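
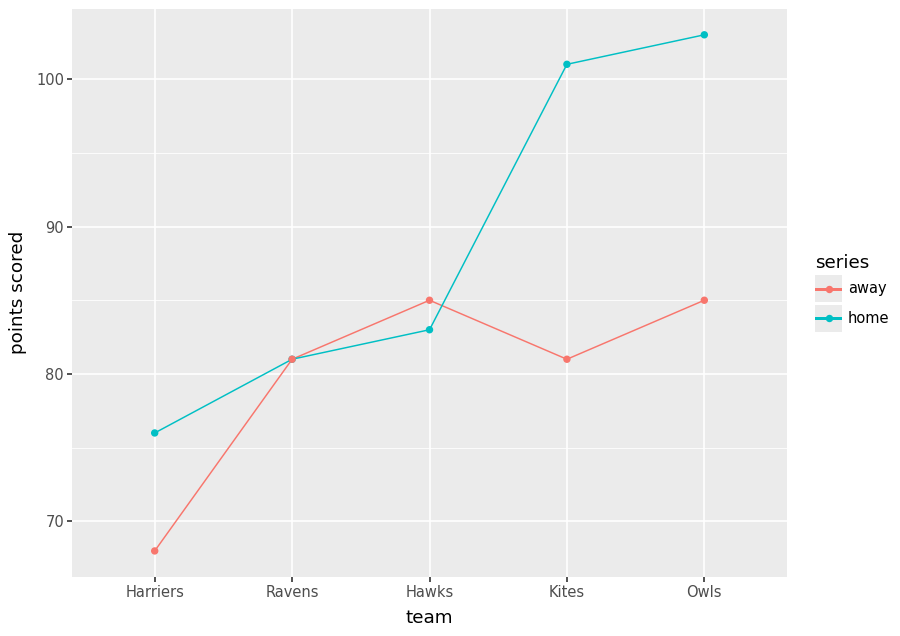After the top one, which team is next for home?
Kites

Top 3 for home: Owls ≈ 105, Kites ≈ 100, Hawks ≈ 85.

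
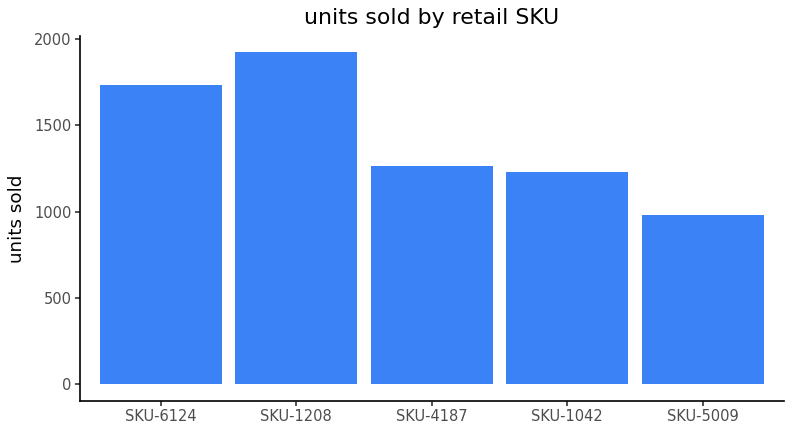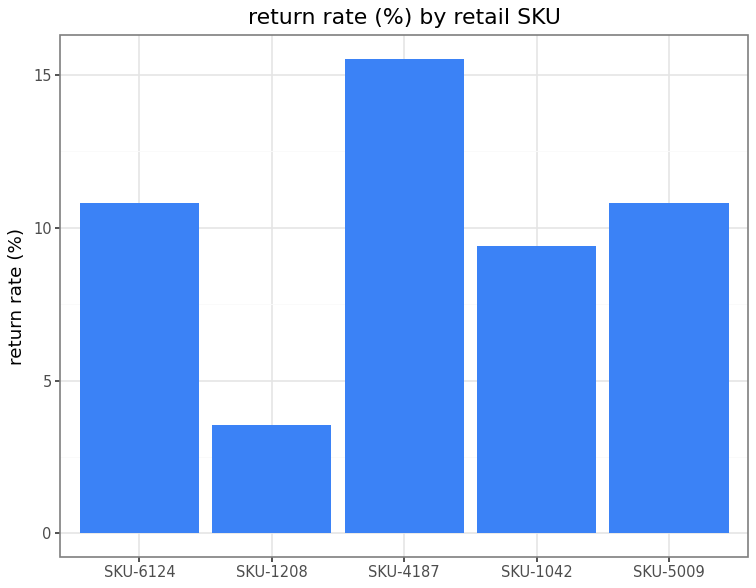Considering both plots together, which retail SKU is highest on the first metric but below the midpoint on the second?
Chart 2 median return rate (%) ≈ 10; below-median retail SKUs: SKU-1208, SKU-1042. Among those, SKU-1208 has the highest units sold (≈ 2000).

SKU-1208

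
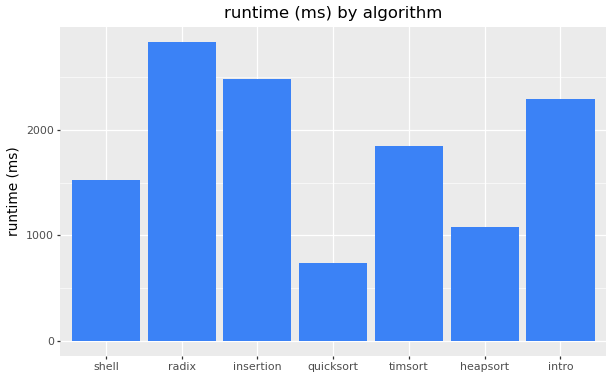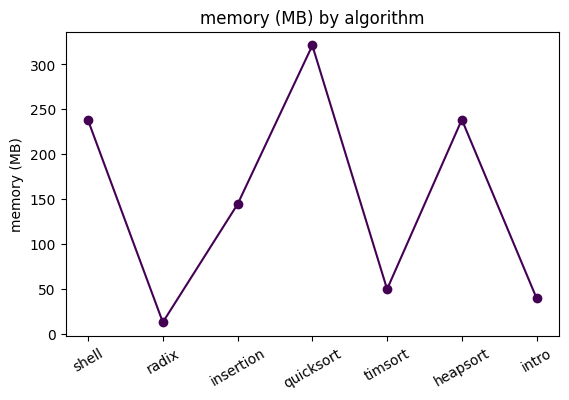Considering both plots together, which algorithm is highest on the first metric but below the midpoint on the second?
Chart 2 median memory (MB) ≈ 150; below-median algorithms: radix, timsort, intro. Among those, radix has the highest runtime (ms) (≈ 3000).

radix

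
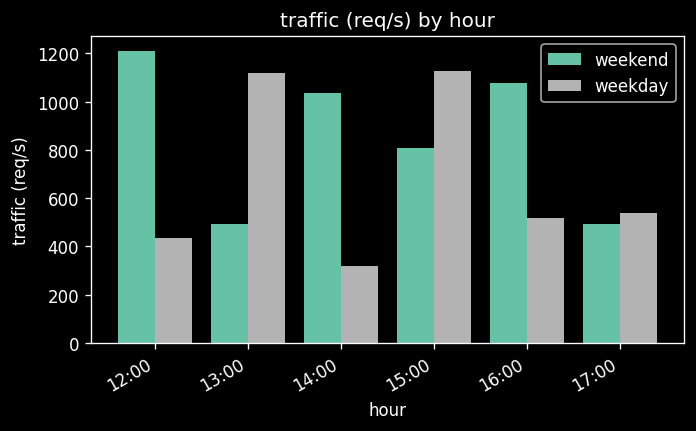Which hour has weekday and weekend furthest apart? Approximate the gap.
12:00: weekday ≈ 400, weekend ≈ 1200 → gap ≈ 800. Next-largest (14:00) is only ≈ 600.

12:00, ≈ 800 req/s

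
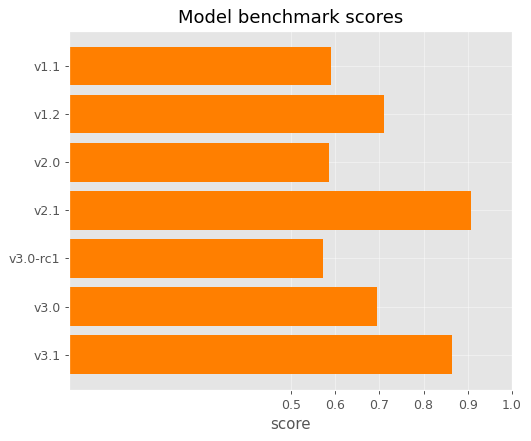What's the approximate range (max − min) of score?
Max v2.1 ≈ 0.9, min v3.0-rc1 ≈ 0.6; range ≈ 0.3.

≈ 0.3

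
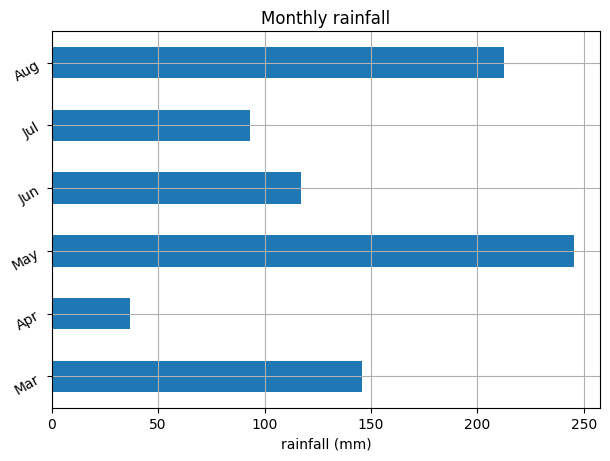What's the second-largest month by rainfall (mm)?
Top 3: May ≈ 250, Aug ≈ 200, Mar ≈ 150.

Aug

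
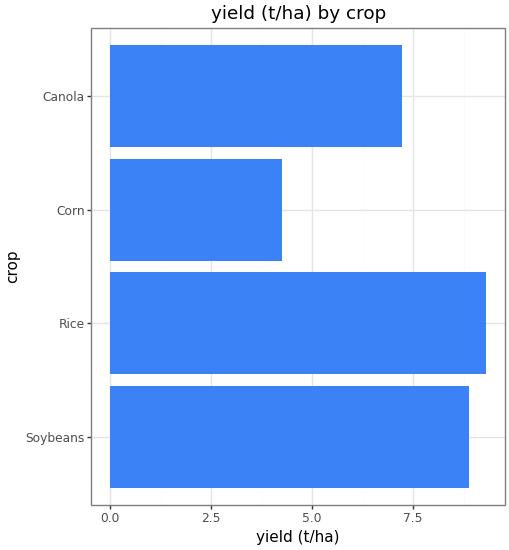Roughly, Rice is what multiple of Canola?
Rice ≈ 9, Canola ≈ 7; 9/7 ≈ 1.29.

≈ 1.29×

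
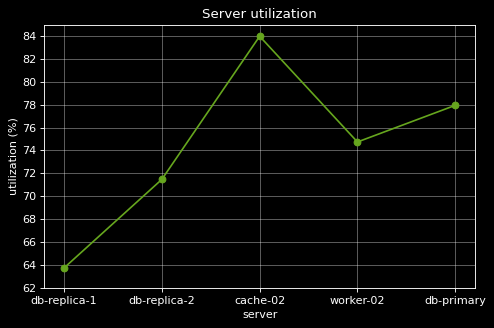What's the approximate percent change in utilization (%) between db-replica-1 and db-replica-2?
db-replica-1 ≈ 64, db-replica-2 ≈ 72; (72 − 64) / 64 ≈ +12.5%.

≈ +12.5%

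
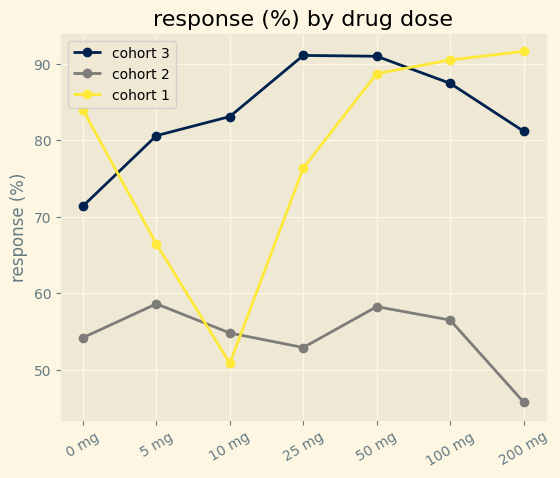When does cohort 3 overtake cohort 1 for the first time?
0 mg: cohort 3 ≈ 70 vs cohort 1 ≈ 85 (not yet); 5 mg: cohort 3 ≈ 80 vs cohort 1 ≈ 65 (first crossover).

5 mg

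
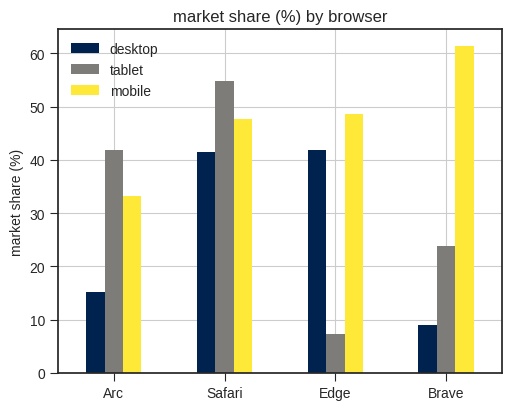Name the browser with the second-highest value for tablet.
Arc

Top 3 for tablet: Safari ≈ 50, Arc ≈ 40, Brave ≈ 20.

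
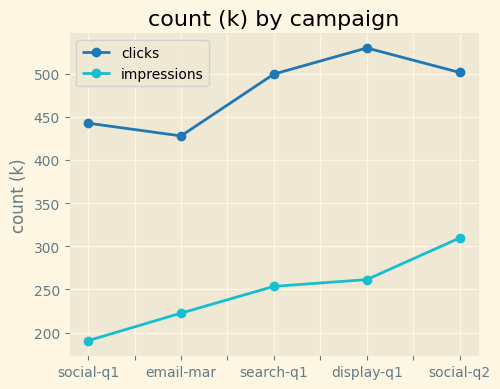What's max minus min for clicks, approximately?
Max display-q1 ≈ 550, min email-mar ≈ 450; range ≈ 100.

≈ 100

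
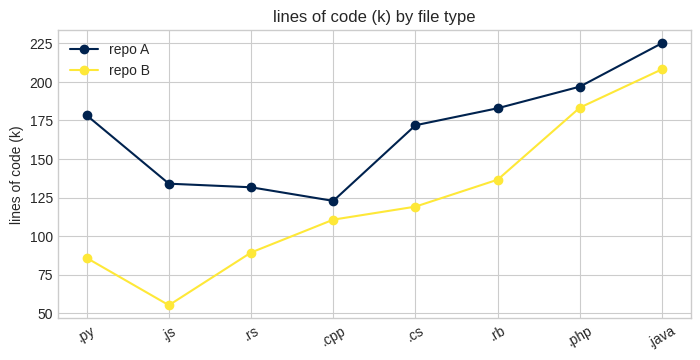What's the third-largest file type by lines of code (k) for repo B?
.rb

Top 4 for repo B: .java ≈ 200, .php ≈ 180, .rb ≈ 140, .cs ≈ 120.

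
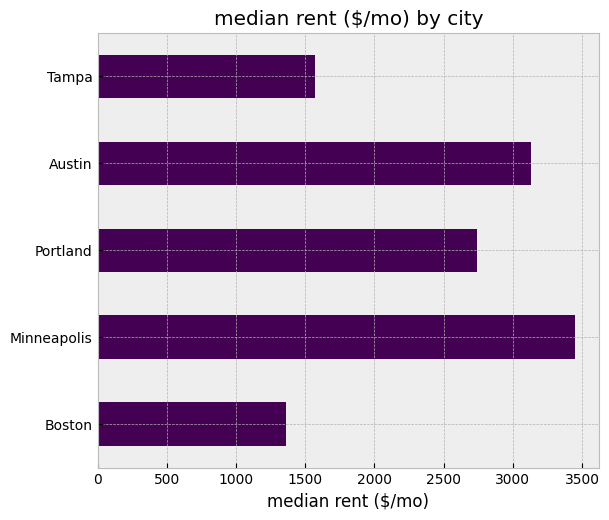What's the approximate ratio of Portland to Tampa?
Portland ≈ 2500, Tampa ≈ 1500; 2500/1500 ≈ 1.67.

≈ 1.67×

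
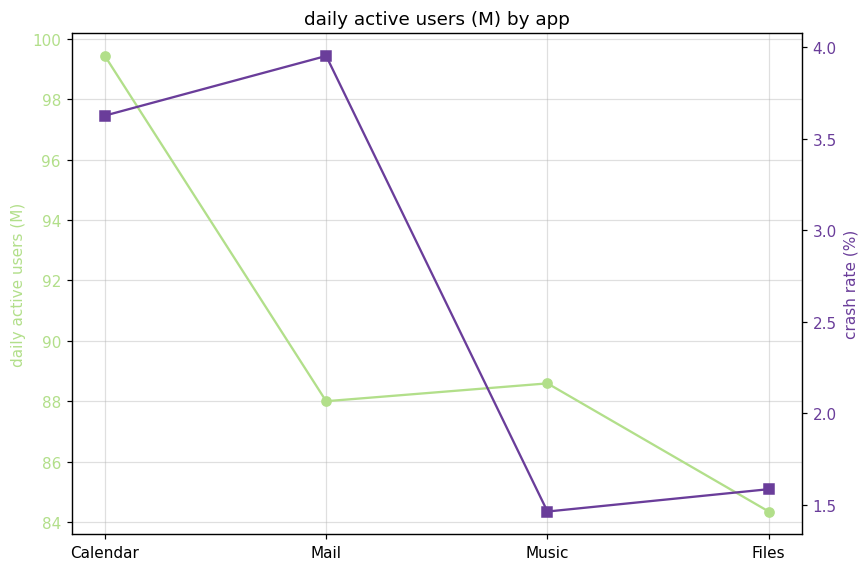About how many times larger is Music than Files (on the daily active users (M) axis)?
≈ 1.05×

Music ≈ 88, Files ≈ 84; 88/84 ≈ 1.05.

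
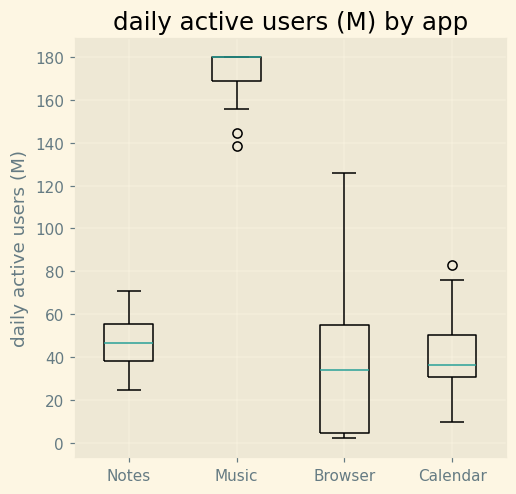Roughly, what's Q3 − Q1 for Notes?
≈ 20

Q3 ≈ 60, Q1 ≈ 40; IQR ≈ 20.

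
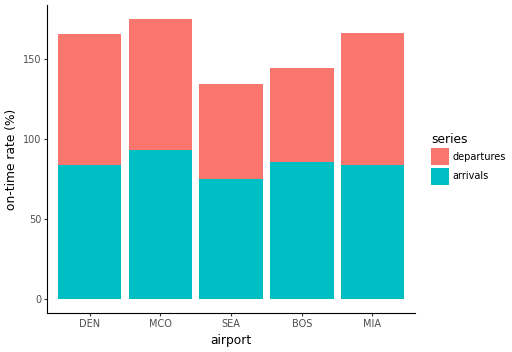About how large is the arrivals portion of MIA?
≈ 80

arrivals top ≈ 80, bottom ≈ 0; segment ≈ 80.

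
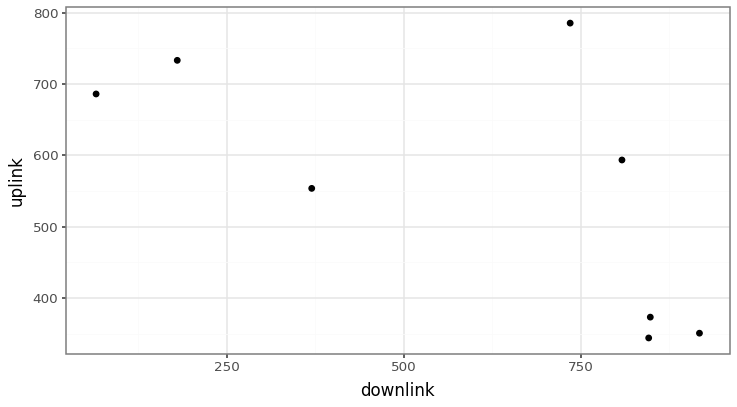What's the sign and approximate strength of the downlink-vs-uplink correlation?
negative, moderate

Points are negatively correlated; moderate (|r| ≈ 0.6).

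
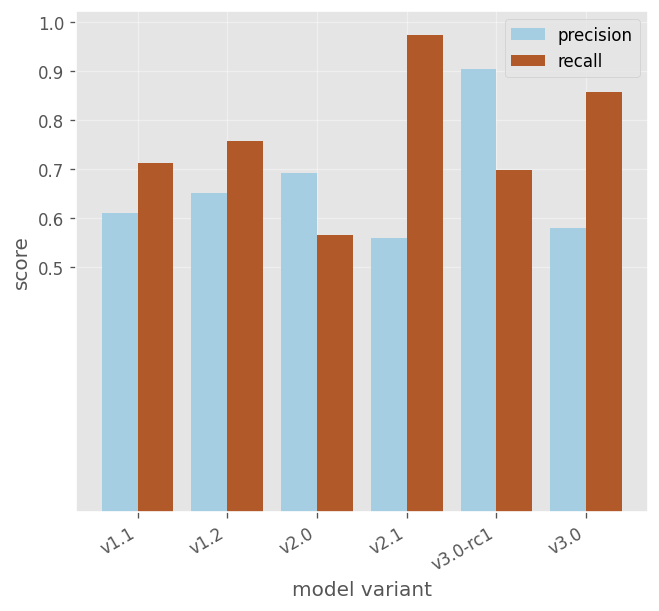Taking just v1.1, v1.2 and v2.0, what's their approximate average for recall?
(0.7 + 0.8 + 0.6) / 3 ≈ 0.7.

≈ 0.7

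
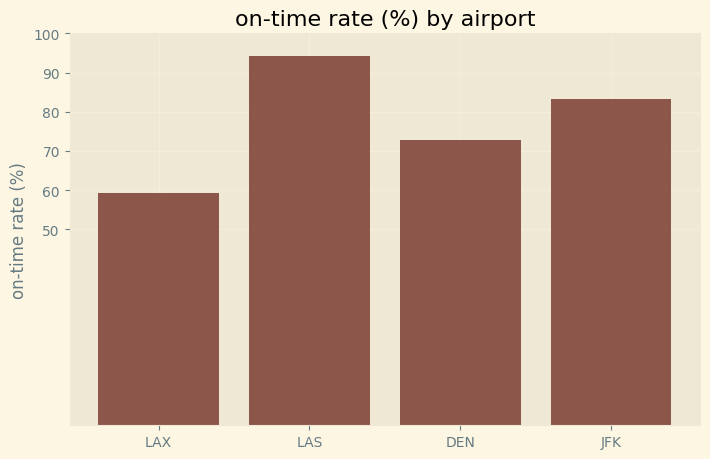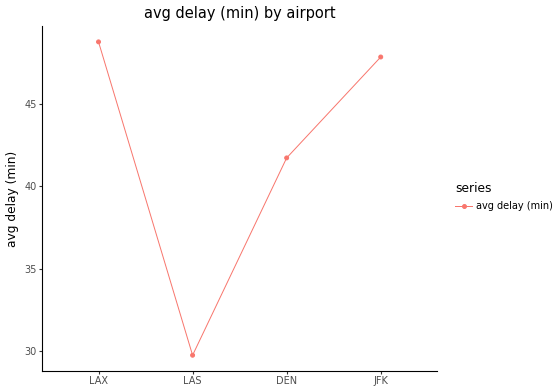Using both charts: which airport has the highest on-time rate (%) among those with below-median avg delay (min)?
Chart 2 median avg delay (min) ≈ 45; below-median airports: LAS, DEN. Among those, LAS has the highest on-time rate (%) (≈ 90).

LAS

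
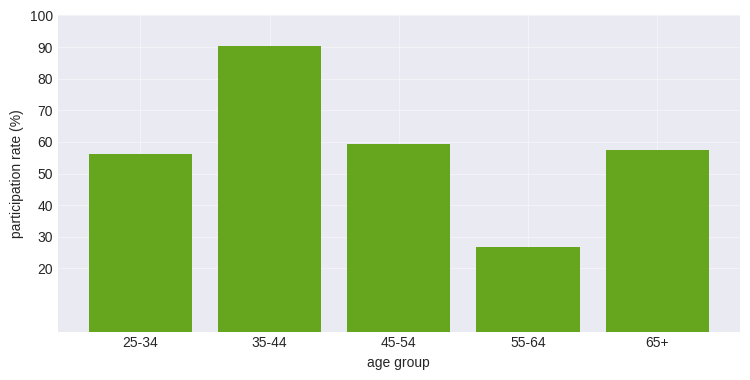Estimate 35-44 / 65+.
≈ 1.5×

35-44 ≈ 90, 65+ ≈ 60; 90/60 ≈ 1.5.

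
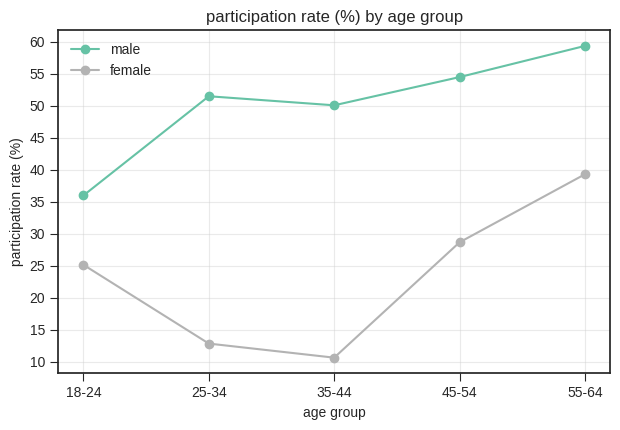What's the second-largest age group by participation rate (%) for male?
45-54

Top 3 for male: 55-64 ≈ 60, 45-54 ≈ 55, 25-34 ≈ 50.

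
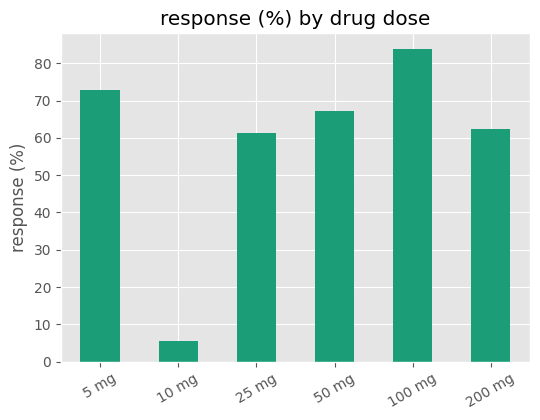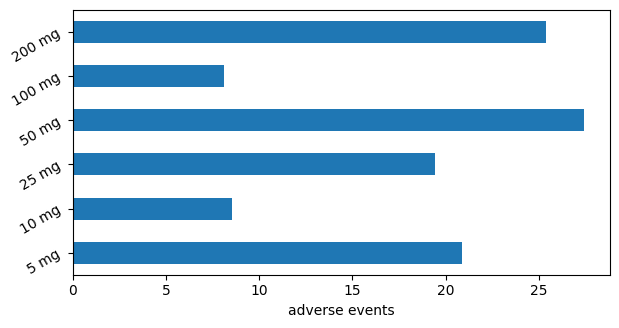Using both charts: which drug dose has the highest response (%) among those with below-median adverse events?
Chart 2 median adverse events ≈ 20; below-median drug doses: 10 mg, 25 mg, 100 mg. Among those, 100 mg has the highest response (%) (≈ 80).

100 mg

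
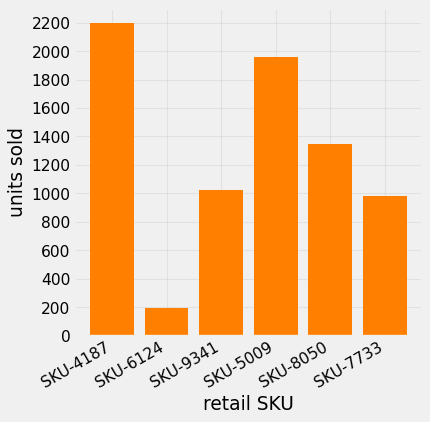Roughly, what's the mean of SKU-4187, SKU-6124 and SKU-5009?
≈ 1467

(2200 + 200 + 2000) / 3 ≈ 1467.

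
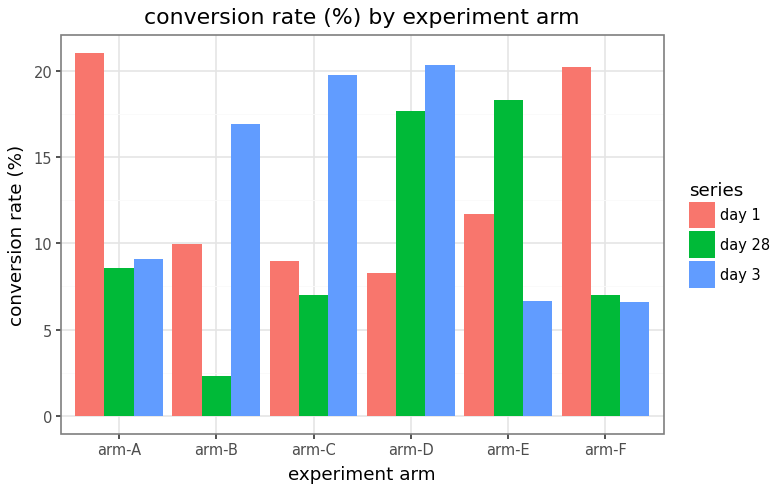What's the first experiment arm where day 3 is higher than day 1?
arm-A: day 3 ≈ 10 vs day 1 ≈ 22 (not yet); arm-B: day 3 ≈ 16 vs day 1 ≈ 10 (first crossover).

arm-B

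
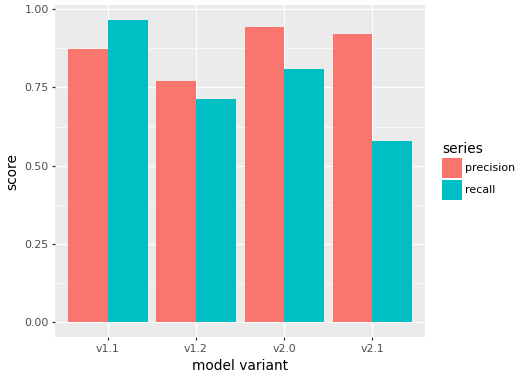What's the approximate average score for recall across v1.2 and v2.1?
(0.7 + 0.6) / 2 ≈ 0.65.

≈ 0.65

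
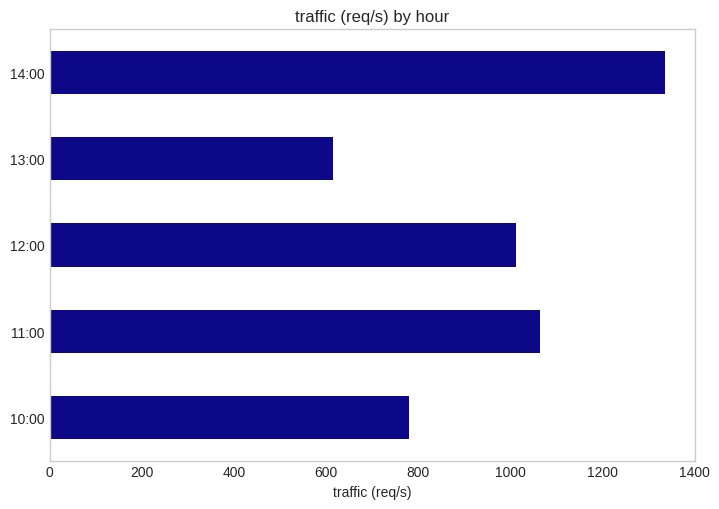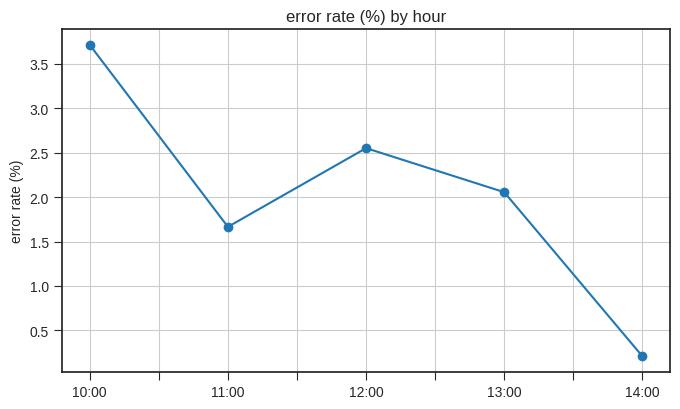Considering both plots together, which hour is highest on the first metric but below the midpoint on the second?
Chart 2 median error rate (%) ≈ 2; below-median hours: 11:00, 14:00. Among those, 14:00 has the highest traffic (req/s) (≈ 1400).

14:00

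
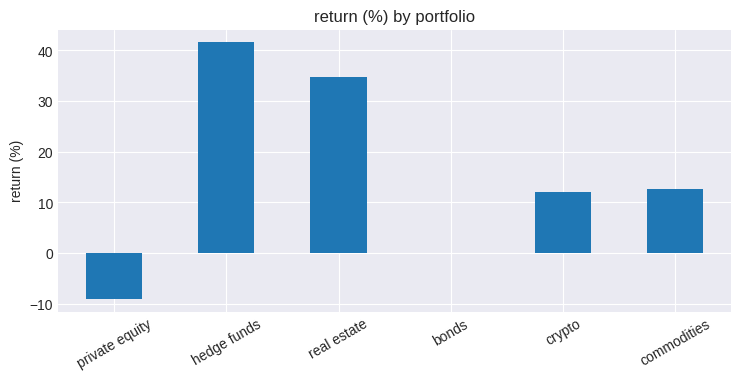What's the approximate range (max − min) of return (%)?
Max hedge funds ≈ 40, min private equity ≈ -10; range ≈ 50.

≈ 50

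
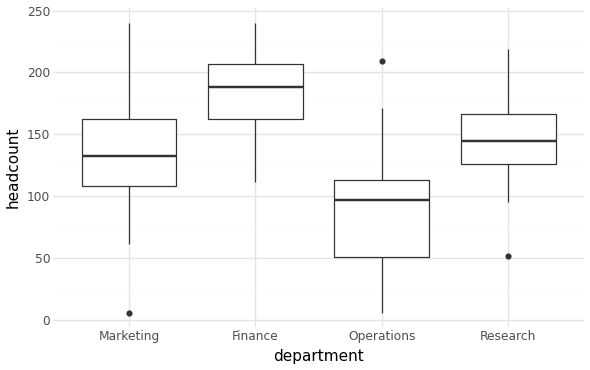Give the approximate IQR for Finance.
≈ 50

Q3 ≈ 210, Q1 ≈ 160; IQR ≈ 50.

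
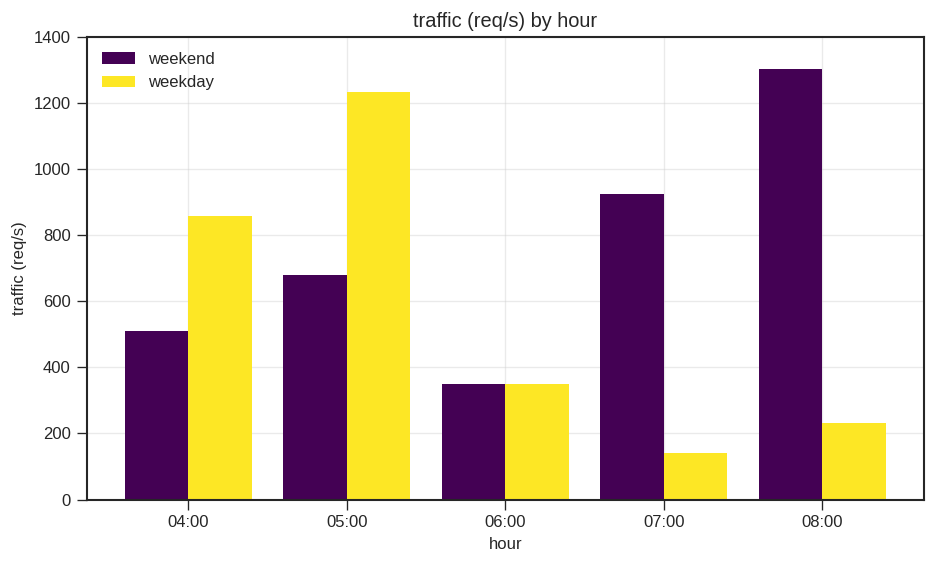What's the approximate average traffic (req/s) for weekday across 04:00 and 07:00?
(800 + 200) / 2 ≈ 500.

≈ 500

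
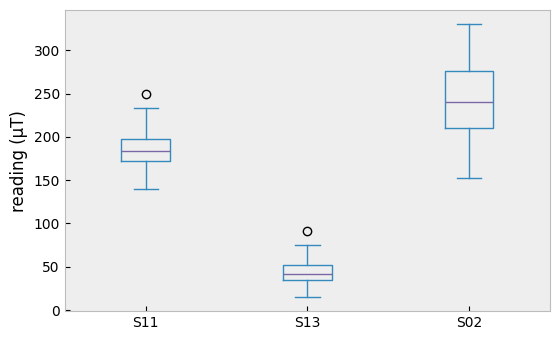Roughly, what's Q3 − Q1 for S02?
≈ 60

Q3 ≈ 280, Q1 ≈ 220; IQR ≈ 60.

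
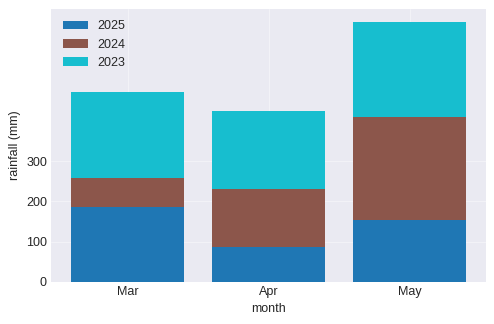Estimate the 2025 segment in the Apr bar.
≈ 100

2025 top ≈ 100, bottom ≈ 0; segment ≈ 100.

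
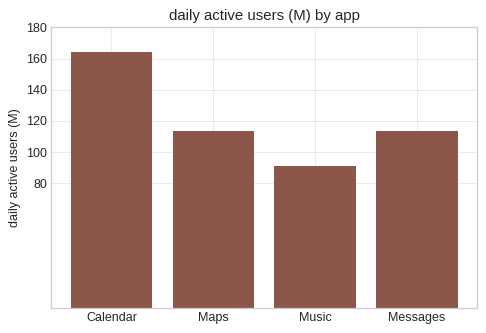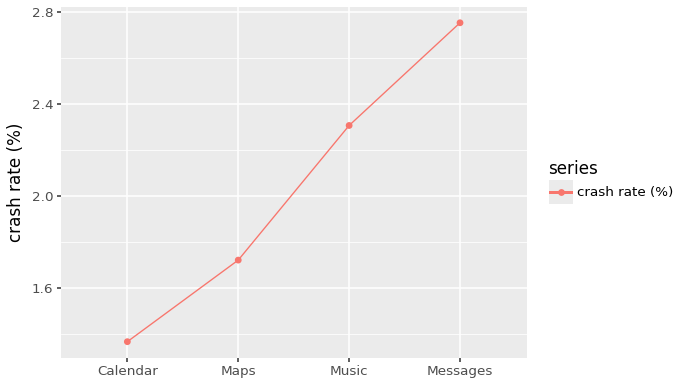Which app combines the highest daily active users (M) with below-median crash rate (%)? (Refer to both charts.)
Calendar

Chart 2 median crash rate (%) ≈ 2; below-median apps: Calendar, Maps. Among those, Calendar has the highest daily active users (M) (≈ 160).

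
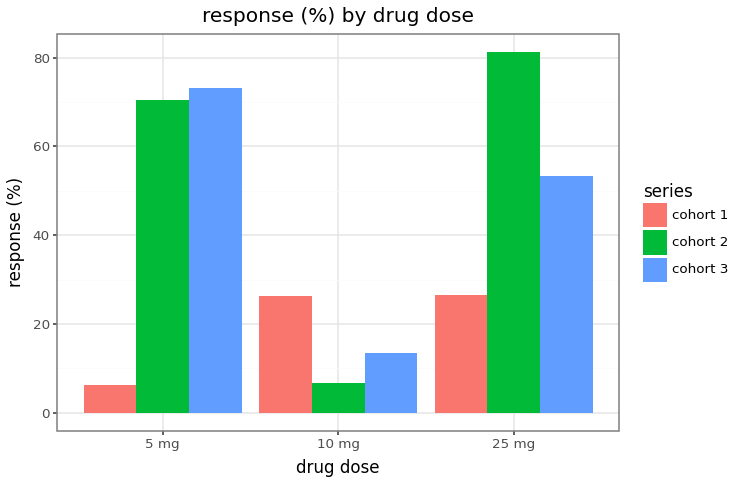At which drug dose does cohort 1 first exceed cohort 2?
10 mg

5 mg: cohort 1 ≈ 10 vs cohort 2 ≈ 70 (not yet); 10 mg: cohort 1 ≈ 30 vs cohort 2 ≈ 10 (first crossover).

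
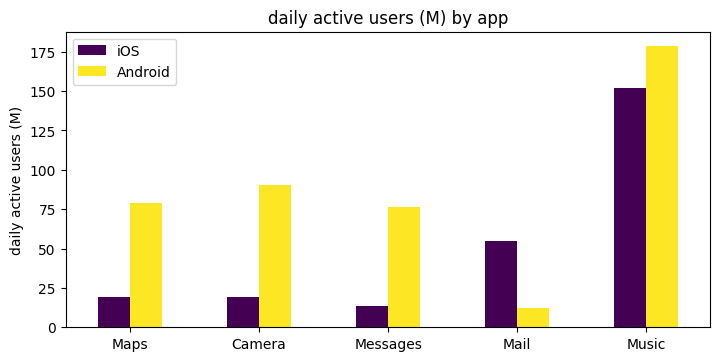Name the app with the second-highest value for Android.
Top 3 for Android: Music ≈ 180, Camera ≈ 100, Maps ≈ 80.

Camera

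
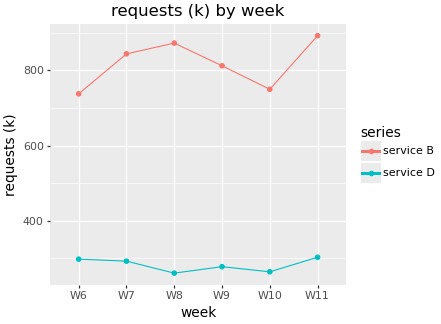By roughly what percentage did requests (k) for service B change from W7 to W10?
W7 ≈ 800, W10 ≈ 700; (700 − 800) / 800 ≈ -12.5%.

≈ -12.5%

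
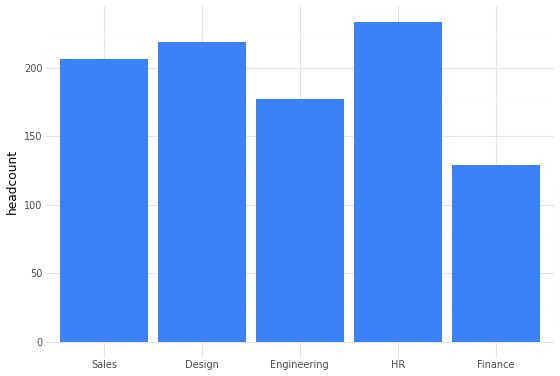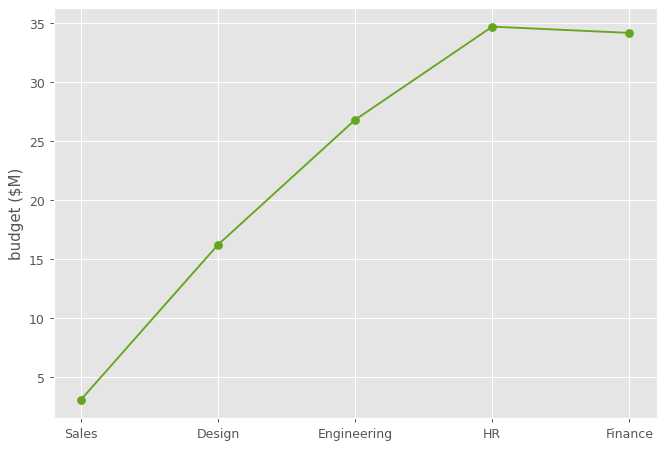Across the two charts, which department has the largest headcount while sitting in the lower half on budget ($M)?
Chart 2 median budget ($M) ≈ 25; below-median departments: Sales, Design. Among those, Design has the highest headcount (≈ 225).

Design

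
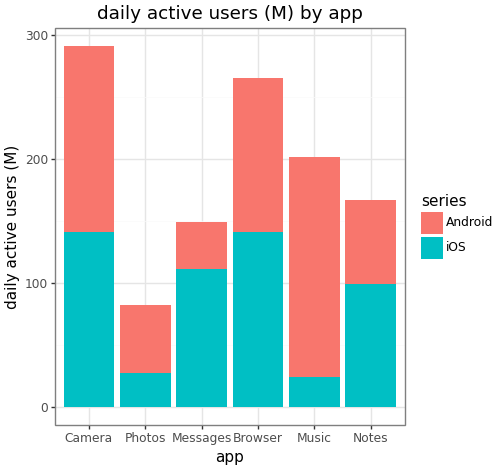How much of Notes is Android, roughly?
Android top ≈ 175, bottom ≈ 100; segment ≈ 75.

≈ 75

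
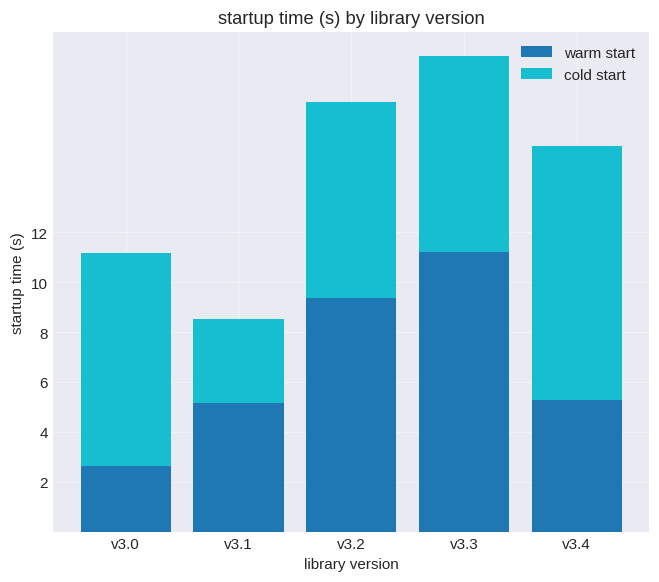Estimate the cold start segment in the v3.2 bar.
cold start top ≈ 18, bottom ≈ 10; segment ≈ 8.

≈ 8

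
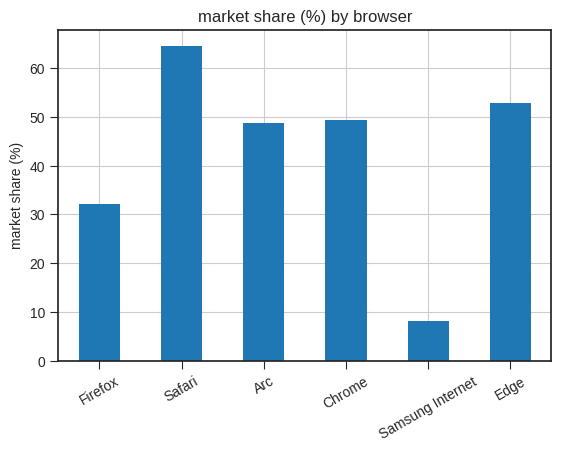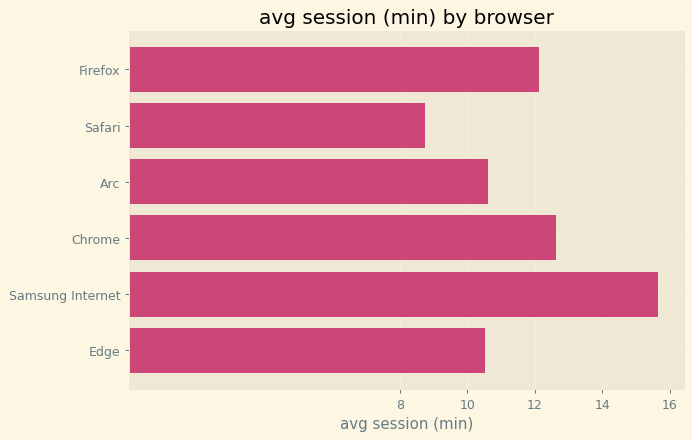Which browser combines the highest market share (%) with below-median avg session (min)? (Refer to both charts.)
Chart 2 median avg session (min) ≈ 12; below-median browsers: Safari, Arc, Edge. Among those, Safari has the highest market share (%) (≈ 60).

Safari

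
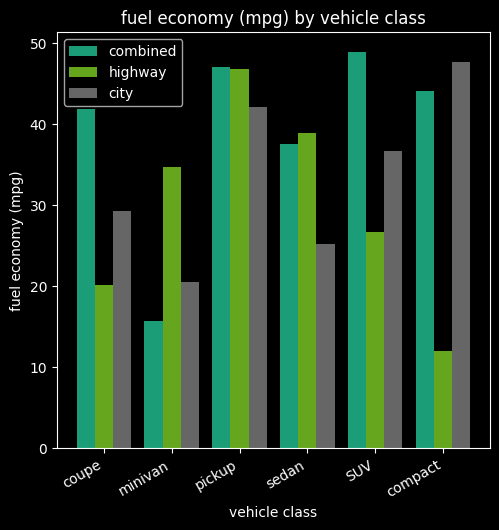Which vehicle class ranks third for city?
Top 4 for city: compact ≈ 50, pickup ≈ 40, SUV ≈ 35, coupe ≈ 30.

SUV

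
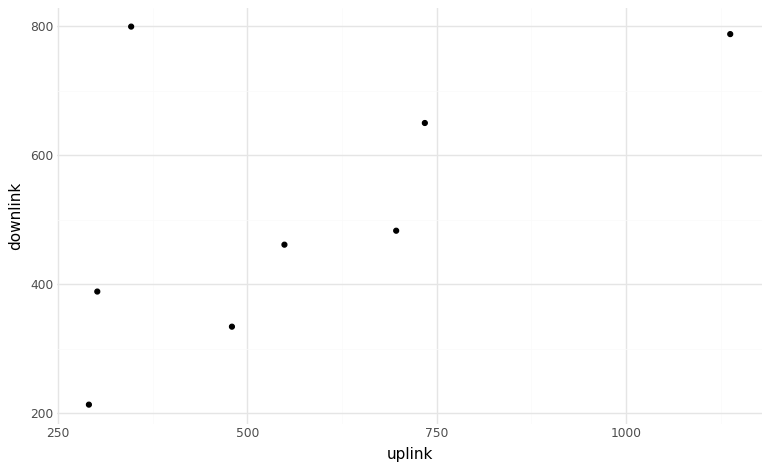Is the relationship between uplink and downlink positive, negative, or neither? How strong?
positive, moderate

Points are positively correlated; moderate (|r| ≈ 0.6).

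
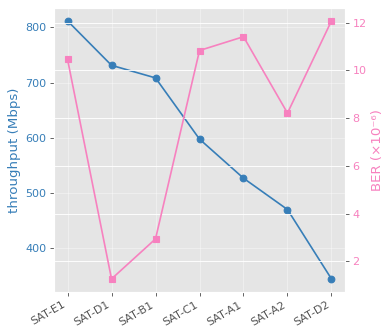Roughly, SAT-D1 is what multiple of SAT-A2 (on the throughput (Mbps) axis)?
SAT-D1 ≈ 750, SAT-A2 ≈ 450; 750/450 ≈ 1.67.

≈ 1.67×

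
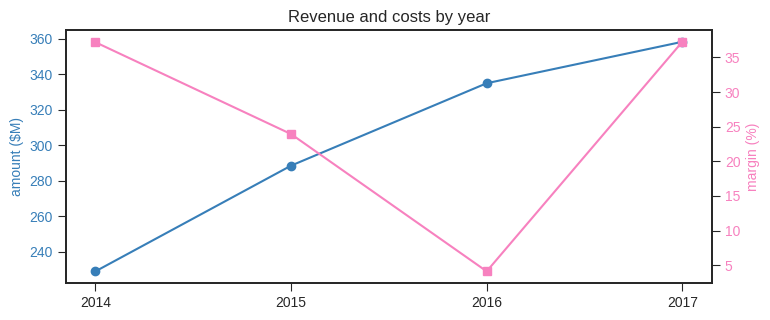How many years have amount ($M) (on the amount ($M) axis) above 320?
Above 320: 2016, 2017.

2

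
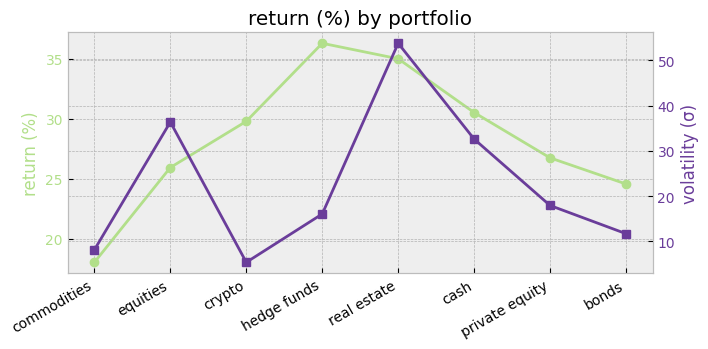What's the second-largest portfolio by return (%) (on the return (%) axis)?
Top 3 (on the return (%) axis): hedge funds ≈ 36, real estate ≈ 34, cash ≈ 30.

real estate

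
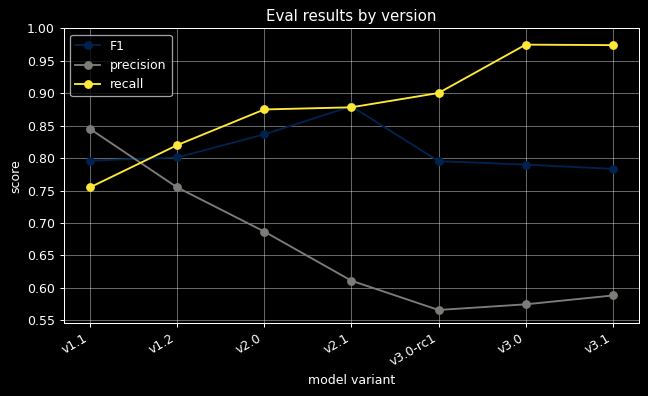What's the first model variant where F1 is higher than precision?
v1.1: F1 ≈ 0.80 vs precision ≈ 0.85 (not yet); v1.2: F1 ≈ 0.80 vs precision ≈ 0.75 (first crossover).

v1.2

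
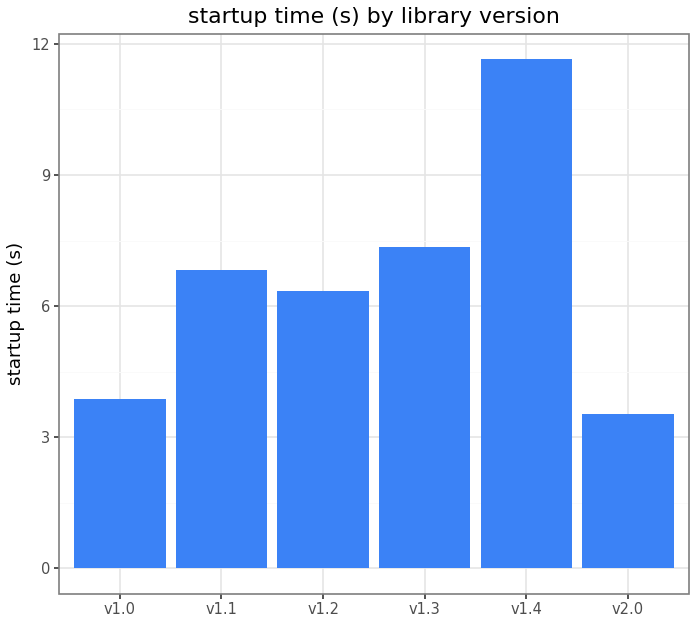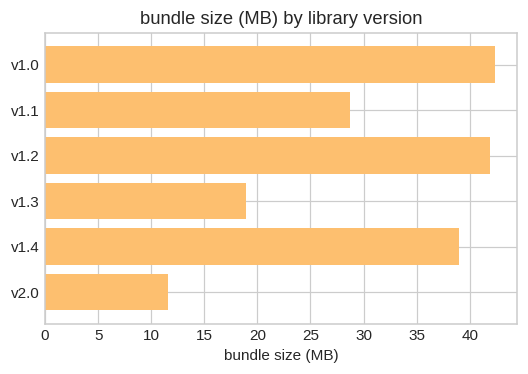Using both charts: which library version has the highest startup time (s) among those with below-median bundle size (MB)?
Chart 2 median bundle size (MB) ≈ 35; below-median library versions: v1.1, v1.3, v2.0. Among those, v1.3 has the highest startup time (s) (≈ 8).

v1.3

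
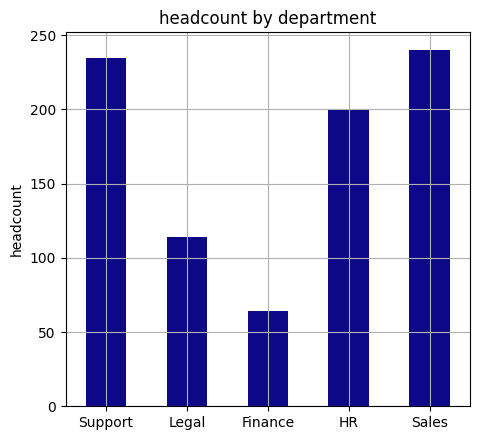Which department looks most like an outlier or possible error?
Finance

Finance ≈ 60; the rest sit between ≈ 120 and ≈ 240.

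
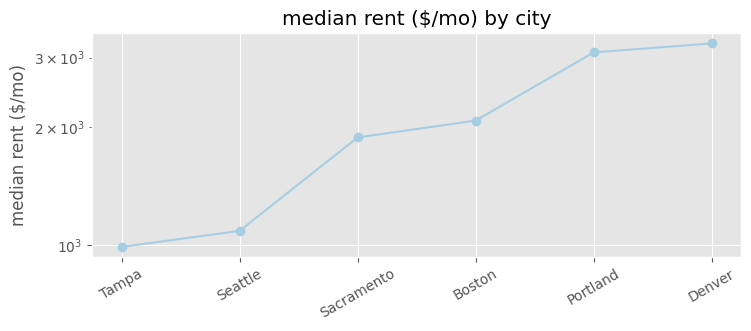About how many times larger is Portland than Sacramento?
≈ 1.67×

Portland ≈ 3000, Sacramento ≈ 1800; 3000/1800 ≈ 1.67.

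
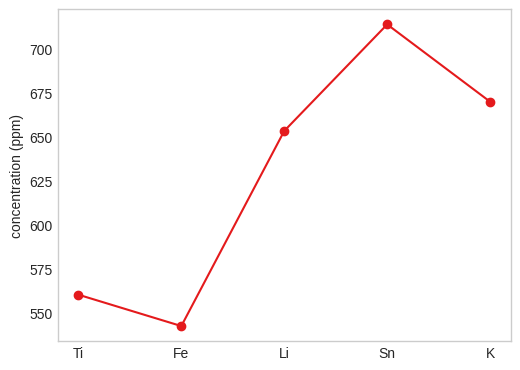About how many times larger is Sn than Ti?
≈ 1.29×

Sn ≈ 720, Ti ≈ 560; 720/560 ≈ 1.29.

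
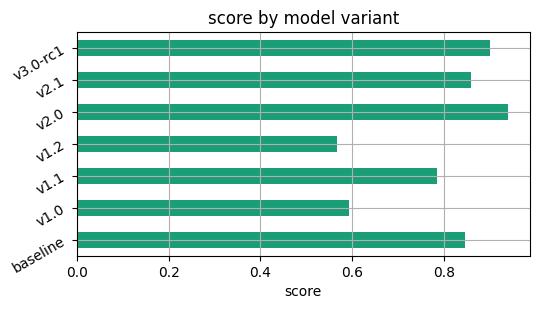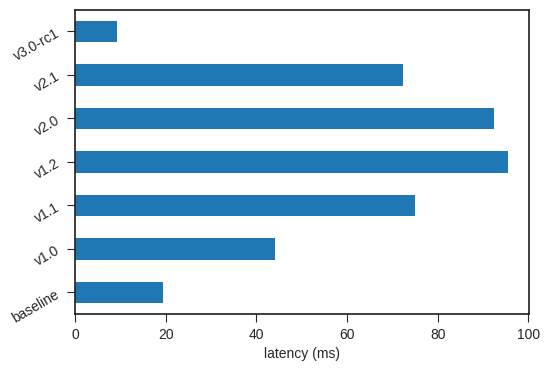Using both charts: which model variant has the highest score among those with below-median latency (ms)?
Chart 2 median latency (ms) ≈ 70; below-median model variants: baseline, v1.0, v3.0-rc1. Among those, v3.0-rc1 has the highest score (≈ 0.9).

v3.0-rc1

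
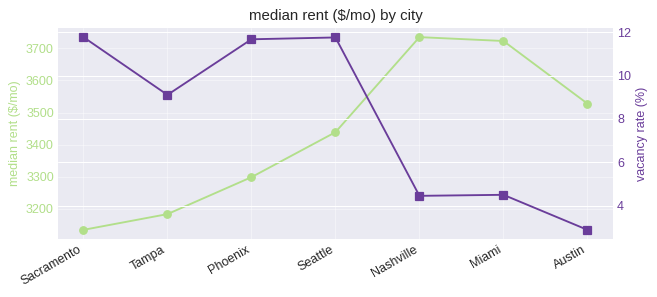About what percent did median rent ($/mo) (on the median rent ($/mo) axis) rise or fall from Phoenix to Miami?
Phoenix ≈ 3300, Miami ≈ 3700; (3700 − 3300) / 3300 ≈ +12.1%.

≈ +12.1%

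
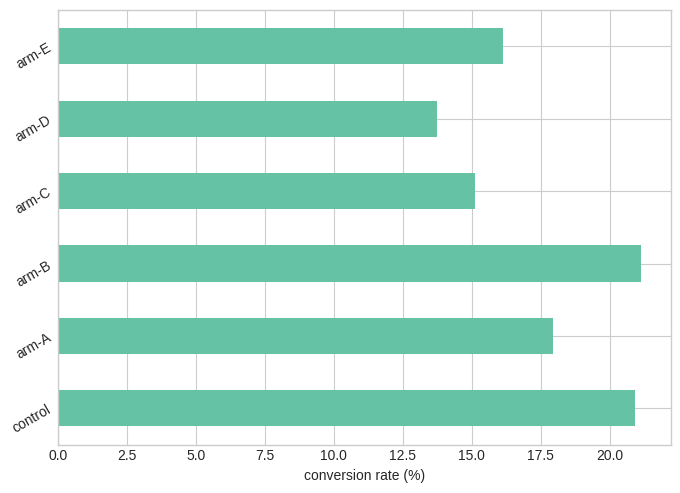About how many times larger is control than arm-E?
control ≈ 20, arm-E ≈ 16; 20/16 ≈ 1.25.

≈ 1.25×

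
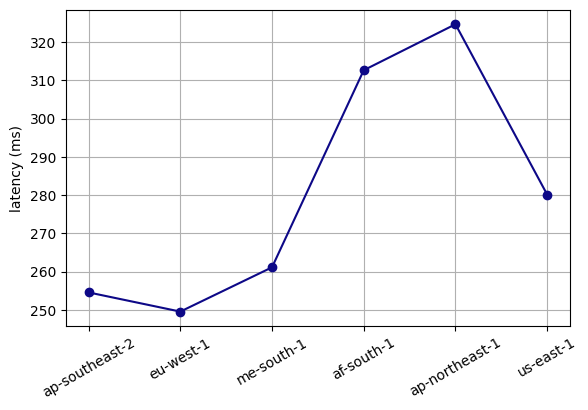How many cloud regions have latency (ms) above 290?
2

Above 290: af-south-1, ap-northeast-1.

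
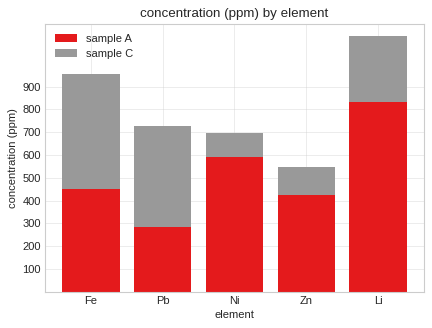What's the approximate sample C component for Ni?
≈ 100

sample C top ≈ 700, bottom ≈ 600; segment ≈ 100.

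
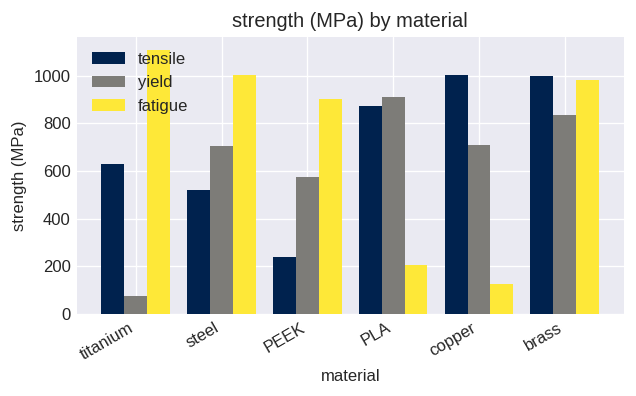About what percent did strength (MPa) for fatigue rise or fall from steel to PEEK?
≈ -10%

steel ≈ 1000, PEEK ≈ 900; (900 − 1000) / 1000 ≈ -10%.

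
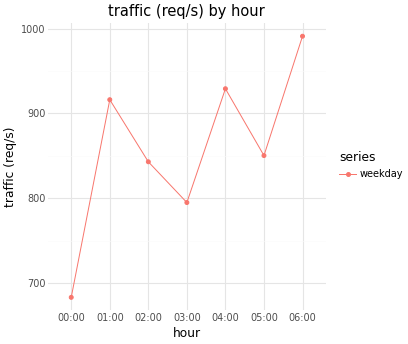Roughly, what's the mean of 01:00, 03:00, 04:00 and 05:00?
(900 + 800 + 950 + 850) / 4 ≈ 875.

≈ 875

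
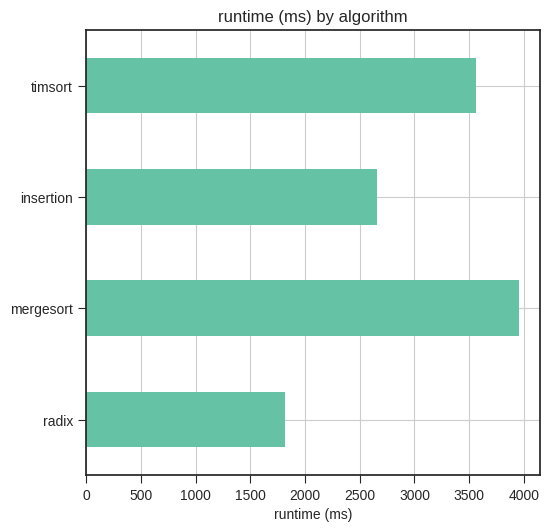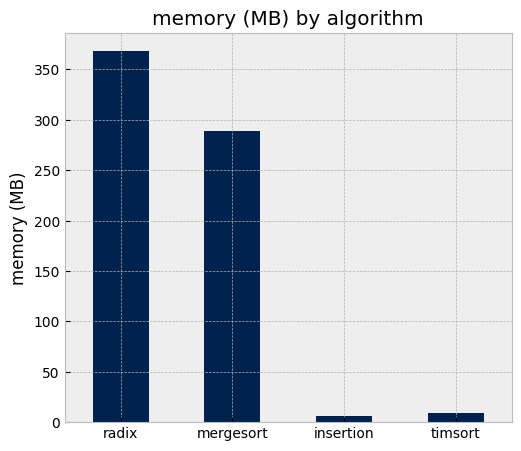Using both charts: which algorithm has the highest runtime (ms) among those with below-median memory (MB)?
timsort

Chart 2 median memory (MB) ≈ 150; below-median algorithms: insertion, timsort. Among those, timsort has the highest runtime (ms) (≈ 3500).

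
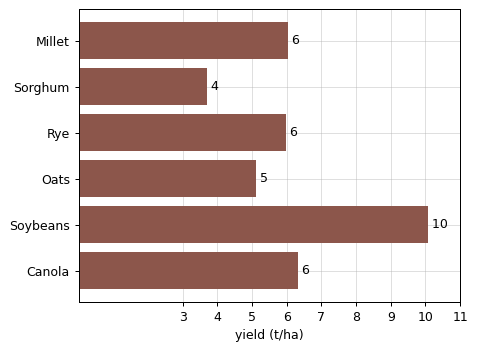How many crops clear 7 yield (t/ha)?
1

Above 7: Soybeans.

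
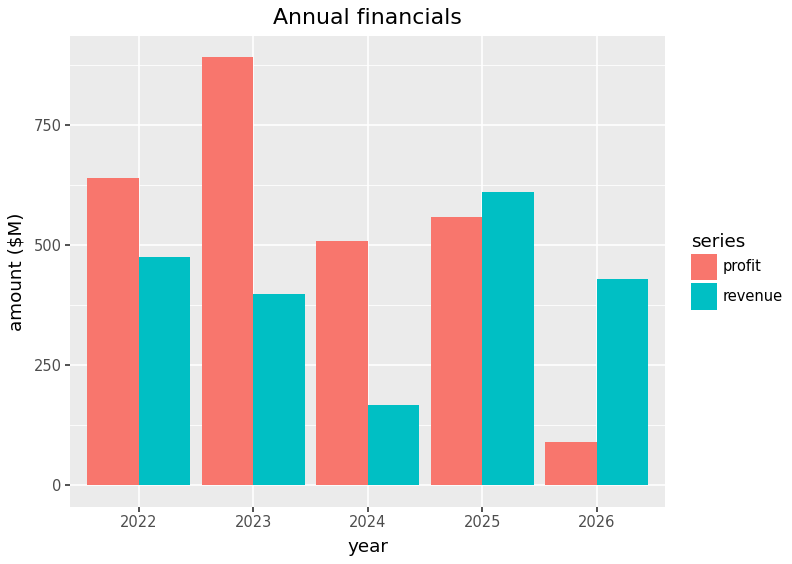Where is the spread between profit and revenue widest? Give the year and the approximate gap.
2023: profit ≈ 900, revenue ≈ 400 → gap ≈ 500. Next-largest (2024) is only ≈ 300.

2023, ≈ 500 $M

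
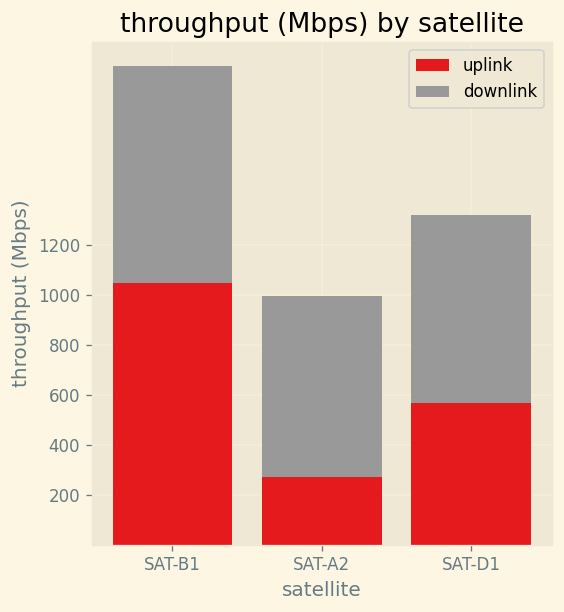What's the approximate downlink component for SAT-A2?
≈ 800

downlink top ≈ 1000, bottom ≈ 200; segment ≈ 800.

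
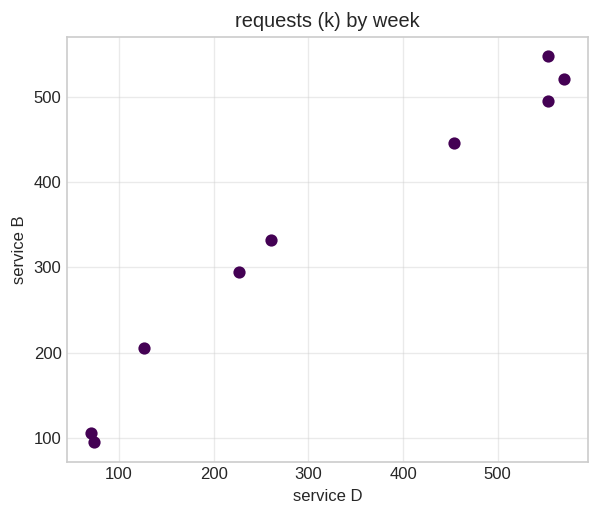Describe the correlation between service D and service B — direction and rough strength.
Points are positively correlated; strong (|r| ≈ 1.0).

positive, strong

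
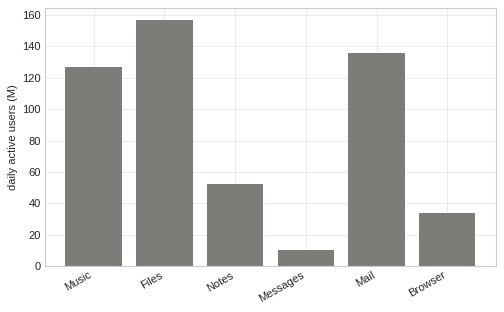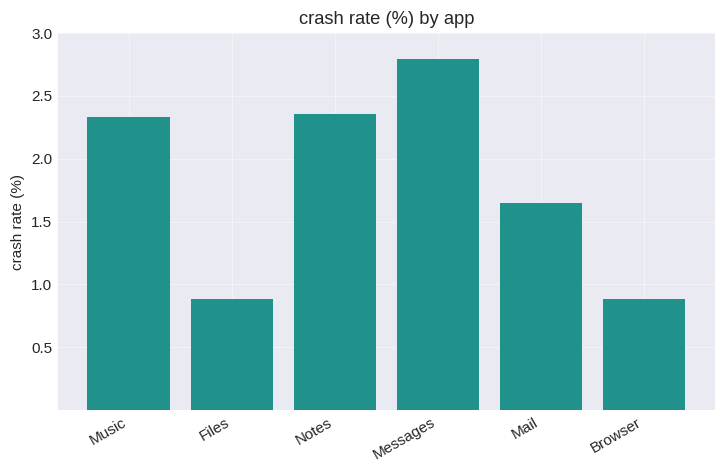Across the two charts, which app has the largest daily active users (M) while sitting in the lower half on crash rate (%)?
Files

Chart 2 median crash rate (%) ≈ 2; below-median apps: Files, Mail, Browser. Among those, Files has the highest daily active users (M) (≈ 160).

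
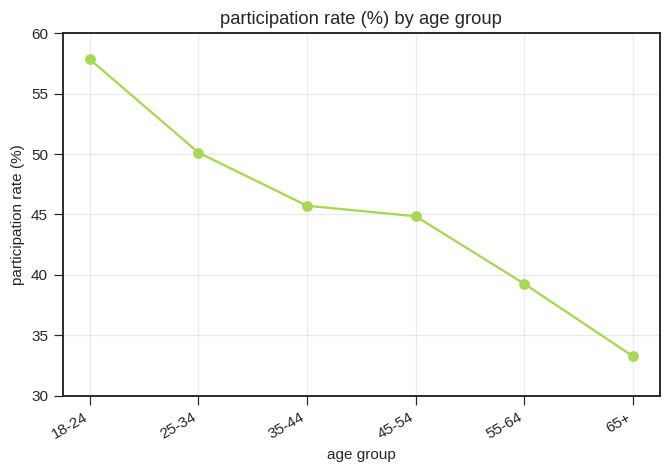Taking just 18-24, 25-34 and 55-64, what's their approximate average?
≈ 50

(60 + 50 + 40) / 3 ≈ 50.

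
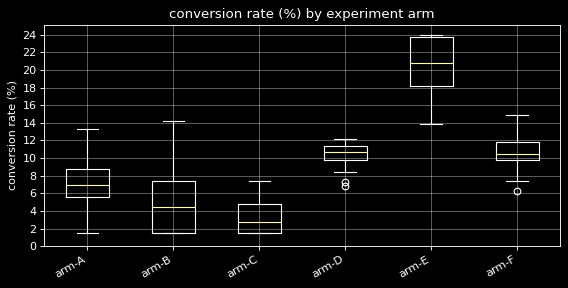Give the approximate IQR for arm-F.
≈ 2

Q3 ≈ 12, Q1 ≈ 10; IQR ≈ 2.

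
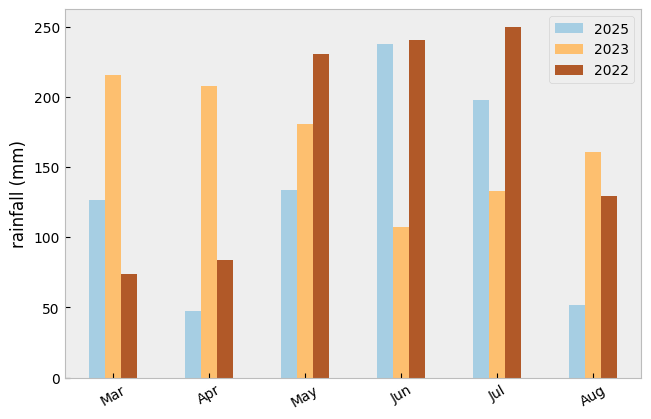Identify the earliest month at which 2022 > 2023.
May

Apr: 2022 ≈ 75 vs 2023 ≈ 200 (not yet); May: 2022 ≈ 225 vs 2023 ≈ 175 (first crossover).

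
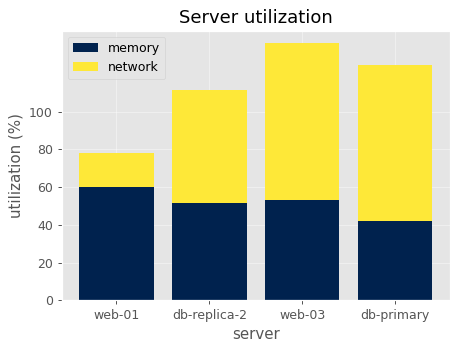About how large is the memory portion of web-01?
memory top ≈ 60, bottom ≈ 0; segment ≈ 60.

≈ 60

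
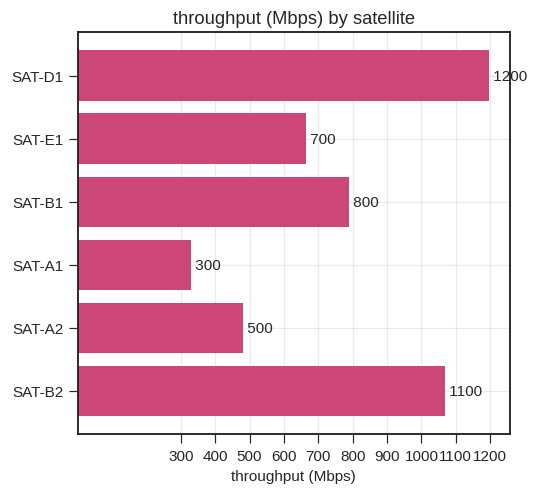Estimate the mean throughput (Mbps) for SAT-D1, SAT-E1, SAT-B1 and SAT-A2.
≈ 800

(1200 + 700 + 800 + 500) / 4 ≈ 800.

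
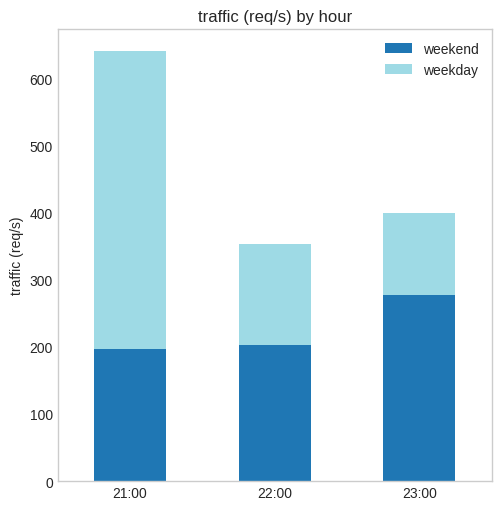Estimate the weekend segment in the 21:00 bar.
≈ 200

weekend top ≈ 200, bottom ≈ 0; segment ≈ 200.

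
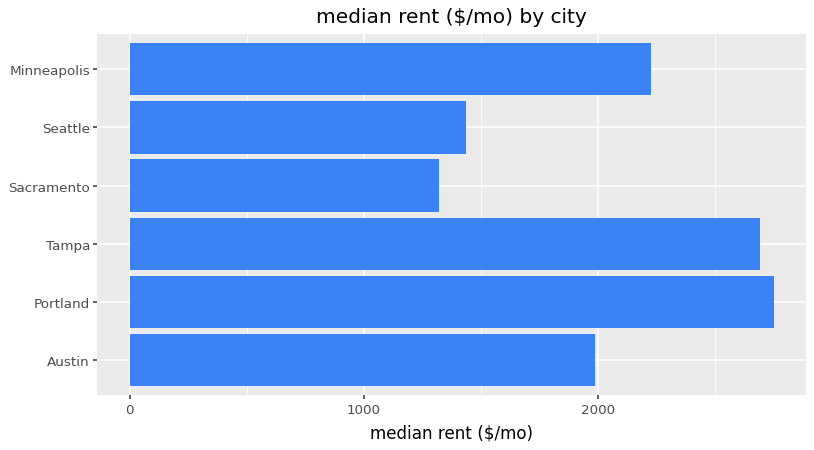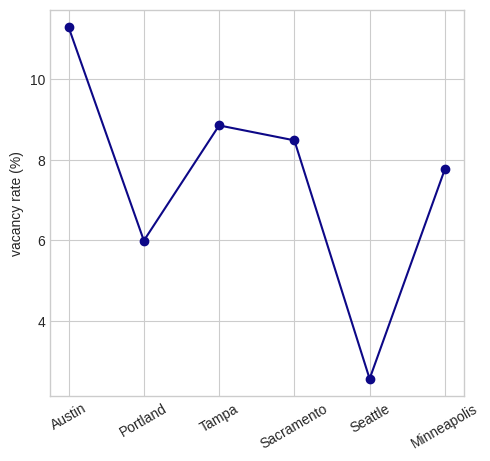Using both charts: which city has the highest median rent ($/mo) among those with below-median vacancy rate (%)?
Portland

Chart 2 median vacancy rate (%) ≈ 8; below-median cities: Portland, Seattle, Minneapolis. Among those, Portland has the highest median rent ($/mo) (≈ 2500).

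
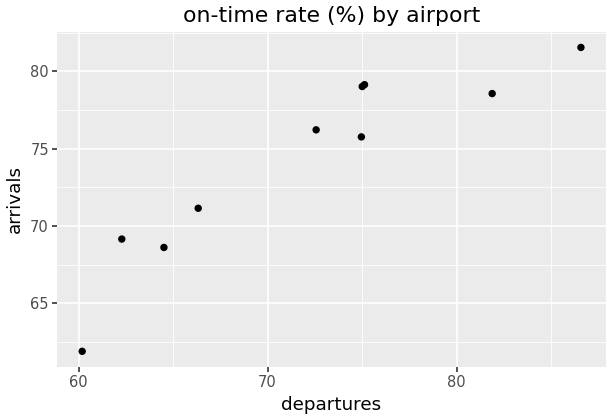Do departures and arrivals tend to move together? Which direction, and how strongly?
Points are positively correlated; strong (|r| ≈ 0.9).

positive, strong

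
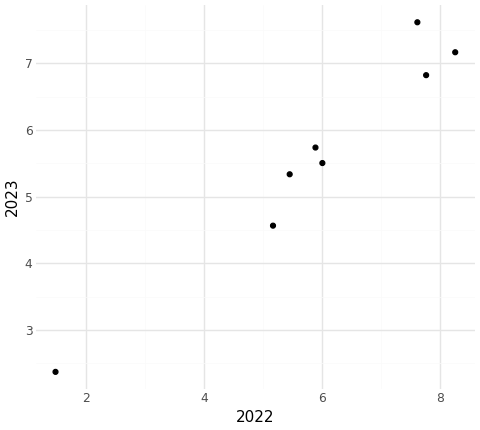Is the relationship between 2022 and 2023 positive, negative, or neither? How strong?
positive, strong

Points are positively correlated; strong (|r| ≈ 1.0).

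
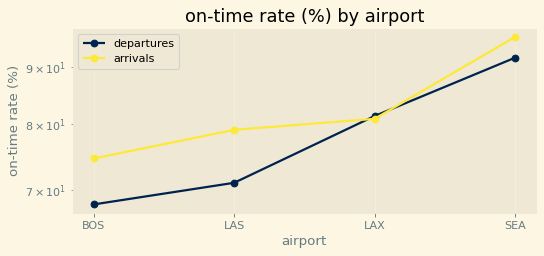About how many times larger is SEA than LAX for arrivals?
SEA ≈ 95, LAX ≈ 80; 95/80 ≈ 1.19.

≈ 1.19×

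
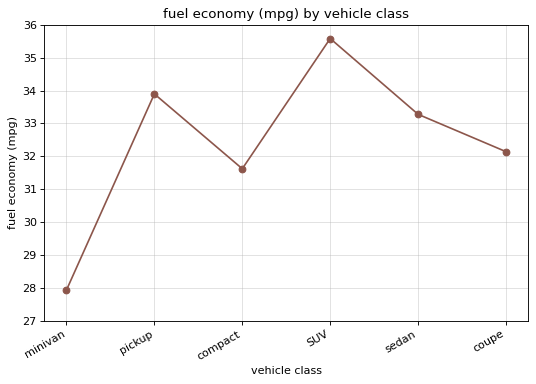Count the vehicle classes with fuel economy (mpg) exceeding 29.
5

Above 29: pickup, compact, SUV, sedan, coupe.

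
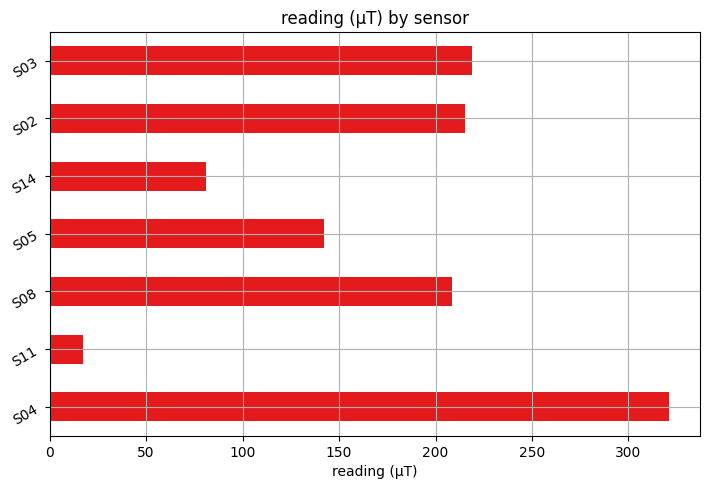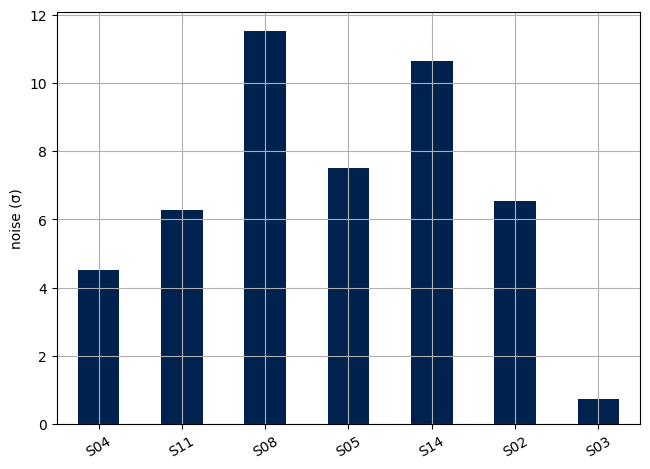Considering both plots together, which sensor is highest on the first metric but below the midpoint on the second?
Chart 2 median noise (σ) ≈ 6; below-median sensors: S04, S11, S03. Among those, S04 has the highest reading (µT) (≈ 300).

S04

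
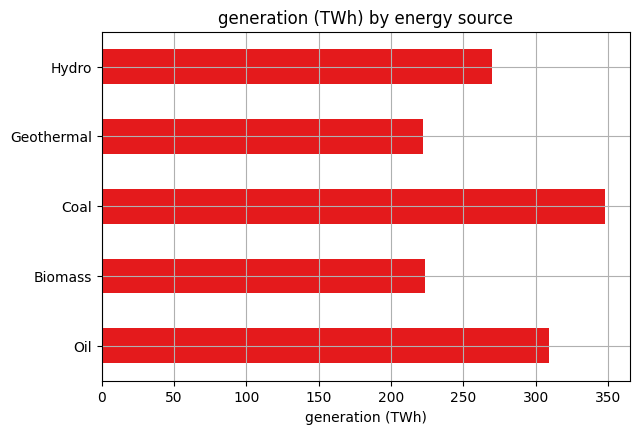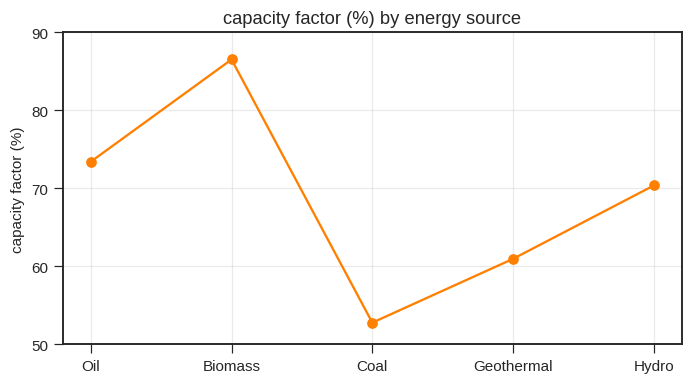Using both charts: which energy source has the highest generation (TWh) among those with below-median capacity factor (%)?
Chart 2 median capacity factor (%) ≈ 70; below-median energy sources: Coal, Geothermal. Among those, Coal has the highest generation (TWh) (≈ 350).

Coal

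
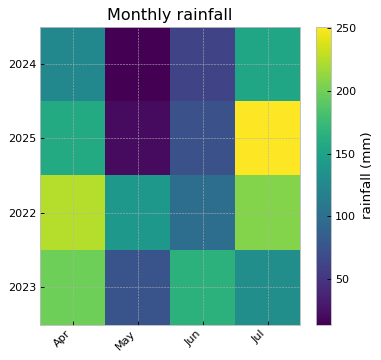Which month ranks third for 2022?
Top 4 for 2022: Apr ≈ 220, Jul ≈ 200, May ≈ 140, Jun ≈ 100.

May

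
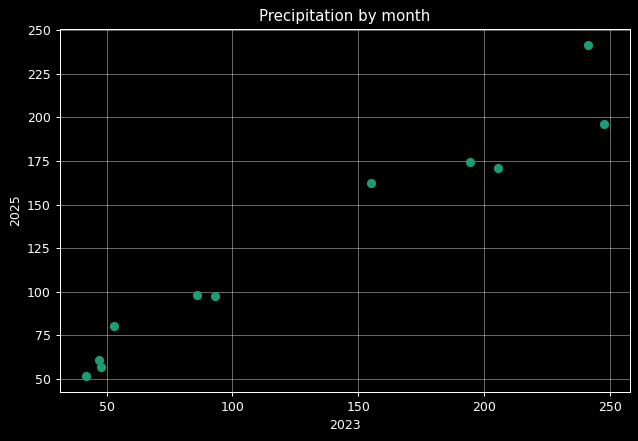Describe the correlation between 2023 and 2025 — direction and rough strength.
positive, strong

Points are positively correlated; strong (|r| ≈ 1.0).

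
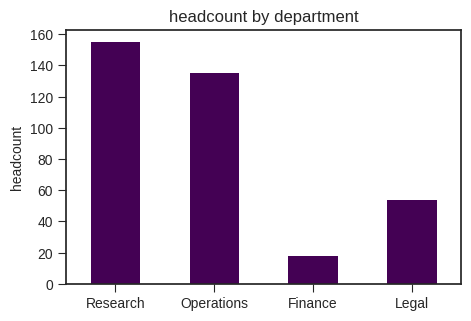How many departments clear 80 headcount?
Above 80: Research, Operations.

2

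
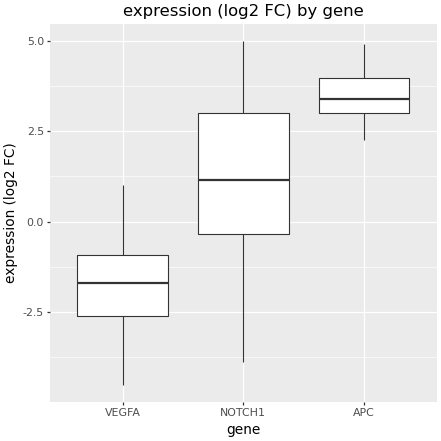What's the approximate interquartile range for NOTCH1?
Q3 ≈ 3.0, Q1 ≈ -0.5; IQR ≈ 3.5.

≈ 3.5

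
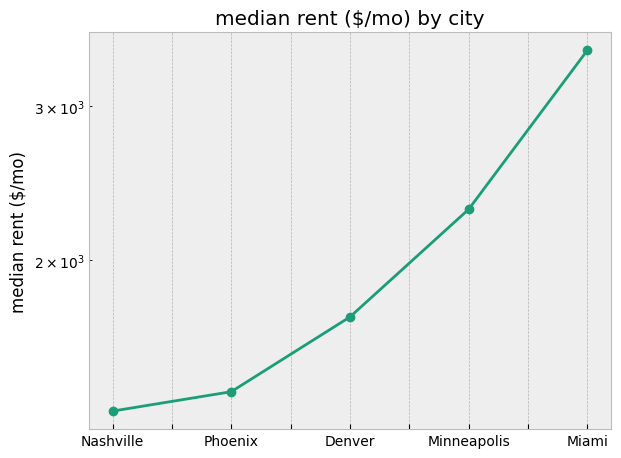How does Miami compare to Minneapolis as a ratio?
Miami ≈ 3400, Minneapolis ≈ 2200; 3400/2200 ≈ 1.55.

≈ 1.55×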